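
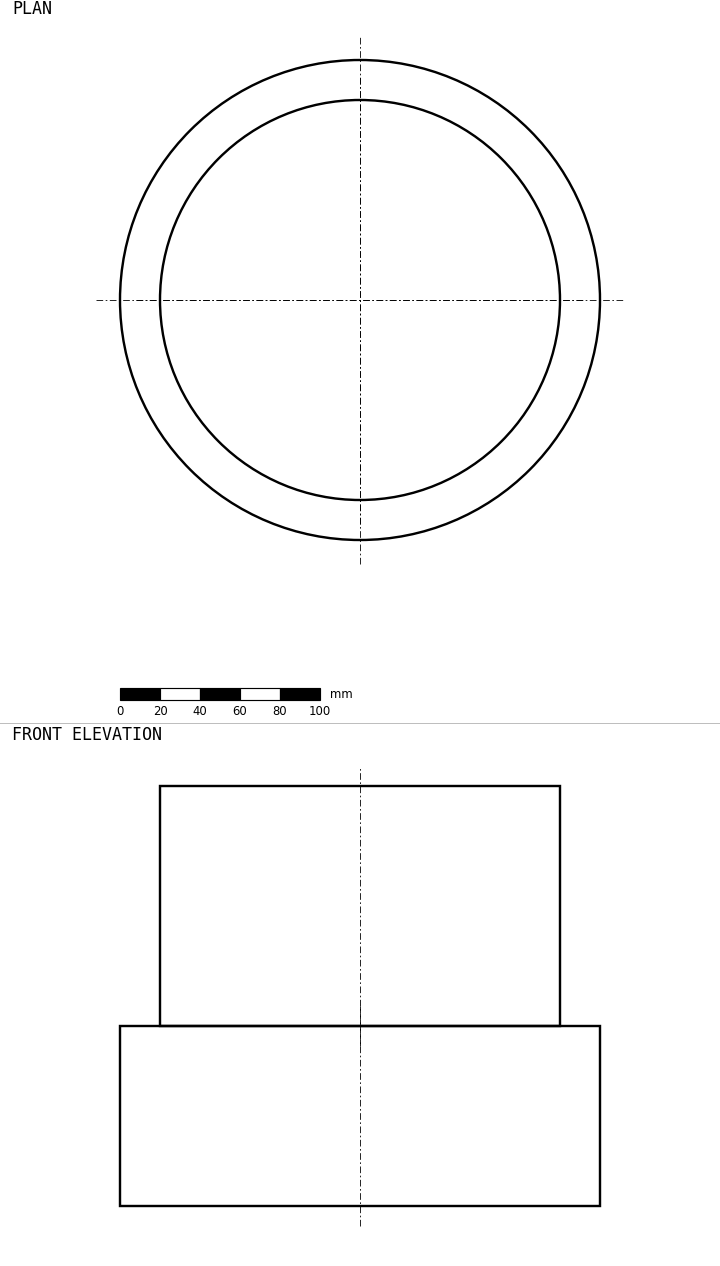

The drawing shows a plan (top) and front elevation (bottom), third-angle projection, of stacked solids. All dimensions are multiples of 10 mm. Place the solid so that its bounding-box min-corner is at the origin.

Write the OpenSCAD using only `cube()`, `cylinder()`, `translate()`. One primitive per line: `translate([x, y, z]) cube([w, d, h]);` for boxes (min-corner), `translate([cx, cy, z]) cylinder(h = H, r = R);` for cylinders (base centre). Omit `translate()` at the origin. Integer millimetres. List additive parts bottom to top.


translate([120, 120, 0]) cylinder(h = 90, r = 120);
translate([120, 120, 90]) cylinder(h = 120, r = 100);


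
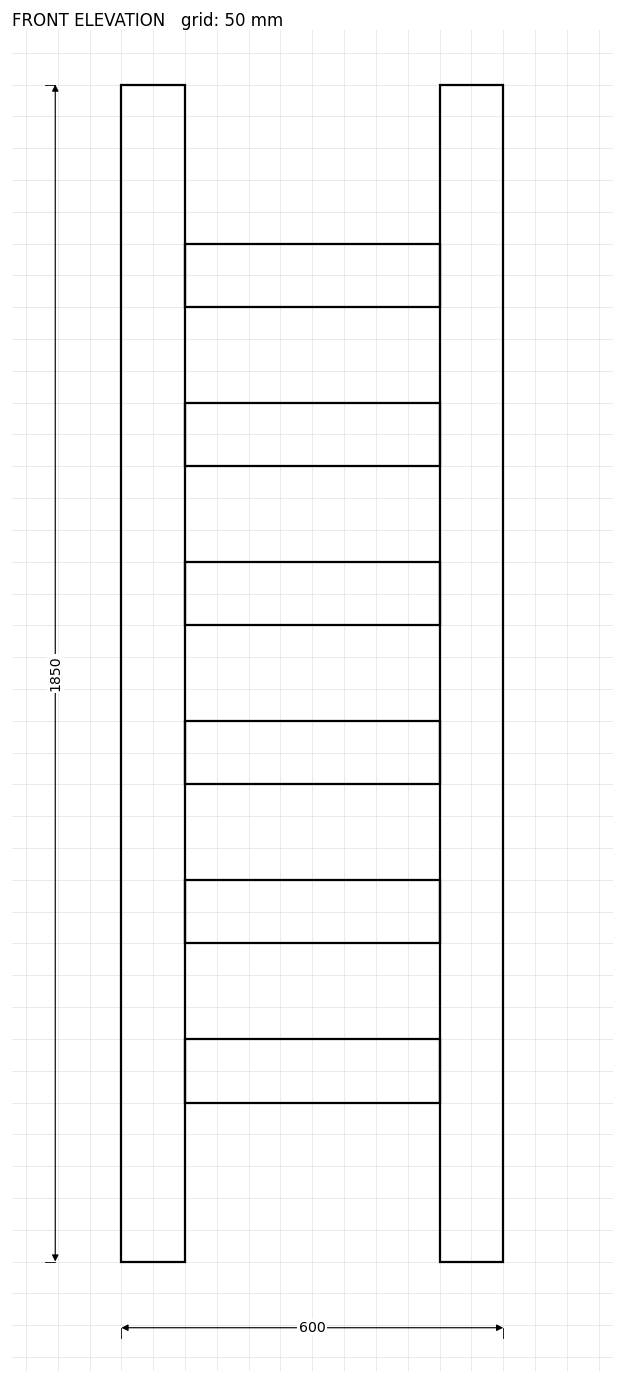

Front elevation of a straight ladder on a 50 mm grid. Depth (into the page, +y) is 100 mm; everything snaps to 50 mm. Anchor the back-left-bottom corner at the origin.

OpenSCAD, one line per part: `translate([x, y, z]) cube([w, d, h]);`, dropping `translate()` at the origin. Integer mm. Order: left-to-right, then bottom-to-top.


cube([100, 100, 1850]);
translate([100, 0, 250]) cube([400, 100, 100]);
translate([100, 0, 500]) cube([400, 100, 100]);
translate([100, 0, 750]) cube([400, 100, 100]);
translate([100, 0, 1000]) cube([400, 100, 100]);
translate([100, 0, 1250]) cube([400, 100, 100]);
translate([100, 0, 1500]) cube([400, 100, 100]);
translate([500, 0, 0]) cube([100, 100, 1850]);


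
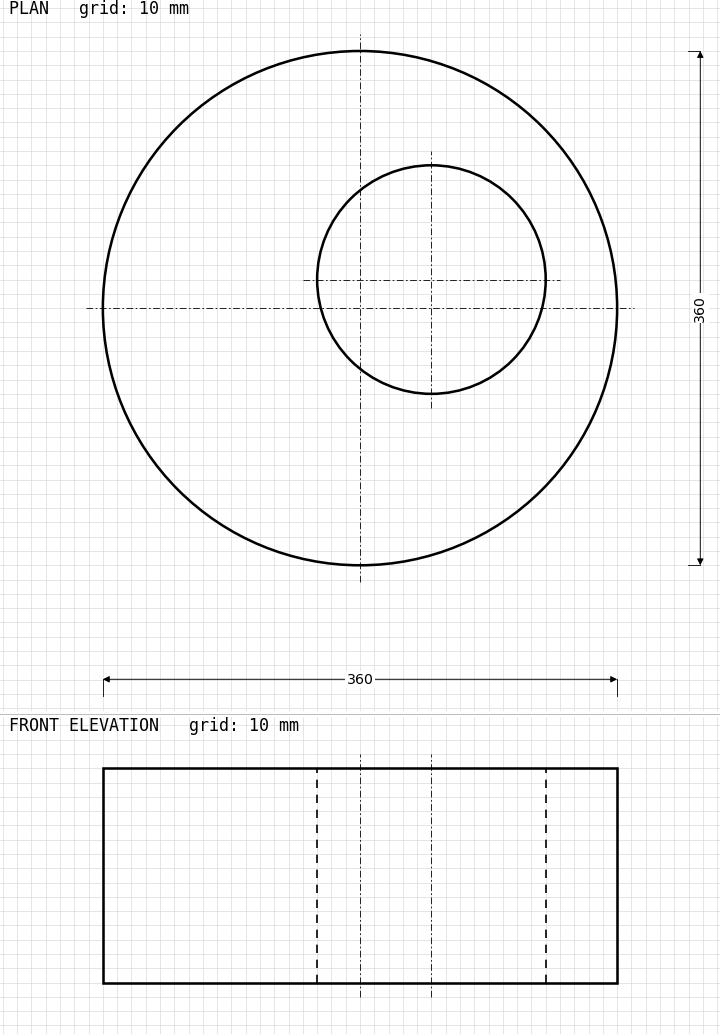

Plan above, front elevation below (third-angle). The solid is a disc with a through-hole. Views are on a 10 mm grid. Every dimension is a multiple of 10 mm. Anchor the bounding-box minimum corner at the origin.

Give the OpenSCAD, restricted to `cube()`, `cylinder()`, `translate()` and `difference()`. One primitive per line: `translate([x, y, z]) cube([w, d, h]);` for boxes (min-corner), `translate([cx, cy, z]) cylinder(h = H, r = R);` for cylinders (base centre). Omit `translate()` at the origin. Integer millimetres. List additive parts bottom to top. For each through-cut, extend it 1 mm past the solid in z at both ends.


difference() {
  translate([180, 180, 0]) cylinder(h = 150, r = 180);
  translate([230, 200, -1]) cylinder(h = 152, r = 80);
}


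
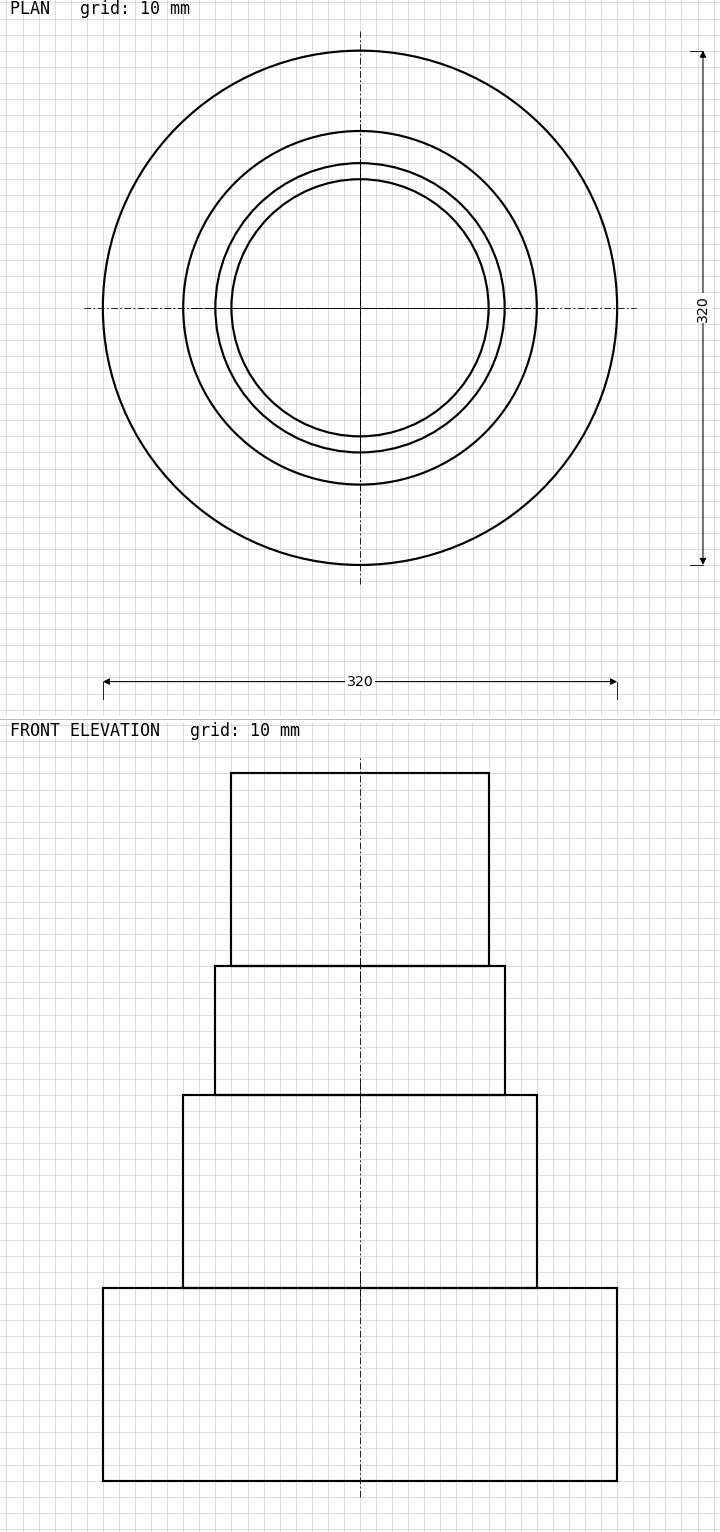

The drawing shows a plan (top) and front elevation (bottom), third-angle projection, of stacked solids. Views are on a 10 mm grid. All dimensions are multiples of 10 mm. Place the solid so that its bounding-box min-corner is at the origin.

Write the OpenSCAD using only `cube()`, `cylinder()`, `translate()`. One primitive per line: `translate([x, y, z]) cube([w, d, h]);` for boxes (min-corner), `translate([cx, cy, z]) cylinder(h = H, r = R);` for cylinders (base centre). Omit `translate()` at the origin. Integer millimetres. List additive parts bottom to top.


translate([160, 160, 0]) cylinder(h = 120, r = 160);
translate([160, 160, 120]) cylinder(h = 120, r = 110);
translate([160, 160, 240]) cylinder(h = 80, r = 90);
translate([160, 160, 320]) cylinder(h = 120, r = 80);


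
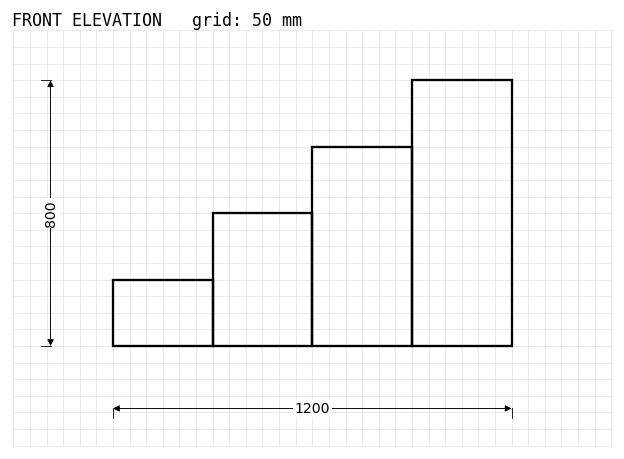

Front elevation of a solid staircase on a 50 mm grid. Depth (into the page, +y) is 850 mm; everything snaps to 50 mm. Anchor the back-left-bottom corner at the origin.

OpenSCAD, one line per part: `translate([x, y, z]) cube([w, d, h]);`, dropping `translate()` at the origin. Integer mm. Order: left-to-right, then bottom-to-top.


cube([300, 850, 200]);
translate([300, 0, 0]) cube([300, 850, 400]);
translate([600, 0, 0]) cube([300, 850, 600]);
translate([900, 0, 0]) cube([300, 850, 800]);


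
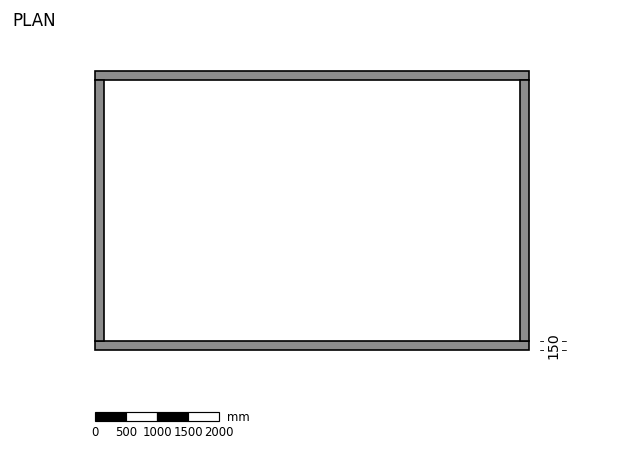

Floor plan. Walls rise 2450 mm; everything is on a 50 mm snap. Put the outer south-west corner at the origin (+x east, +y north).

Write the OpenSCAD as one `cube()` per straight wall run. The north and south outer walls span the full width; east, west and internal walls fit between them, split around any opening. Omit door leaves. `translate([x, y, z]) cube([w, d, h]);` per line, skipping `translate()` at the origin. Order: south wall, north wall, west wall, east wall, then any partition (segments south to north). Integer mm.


cube([7000, 150, 2450]);
translate([0, 4350, 0]) cube([7000, 150, 2450]);
translate([0, 150, 0]) cube([150, 4200, 2450]);
translate([6850, 150, 0]) cube([150, 4200, 2450]);


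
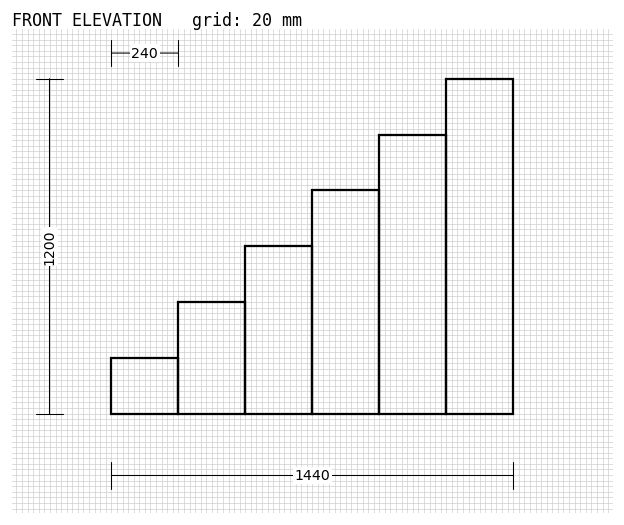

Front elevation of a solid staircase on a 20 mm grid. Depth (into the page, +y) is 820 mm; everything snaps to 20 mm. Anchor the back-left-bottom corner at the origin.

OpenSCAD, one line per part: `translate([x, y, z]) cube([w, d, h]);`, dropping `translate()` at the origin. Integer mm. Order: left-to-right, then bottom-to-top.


cube([240, 820, 200]);
translate([240, 0, 0]) cube([240, 820, 400]);
translate([480, 0, 0]) cube([240, 820, 600]);
translate([720, 0, 0]) cube([240, 820, 800]);
translate([960, 0, 0]) cube([240, 820, 1000]);
translate([1200, 0, 0]) cube([240, 820, 1200]);


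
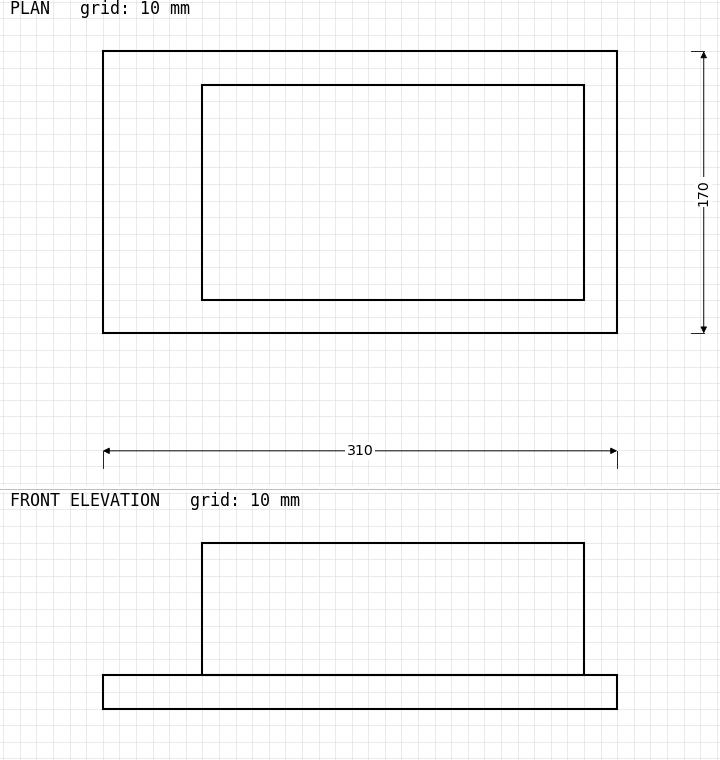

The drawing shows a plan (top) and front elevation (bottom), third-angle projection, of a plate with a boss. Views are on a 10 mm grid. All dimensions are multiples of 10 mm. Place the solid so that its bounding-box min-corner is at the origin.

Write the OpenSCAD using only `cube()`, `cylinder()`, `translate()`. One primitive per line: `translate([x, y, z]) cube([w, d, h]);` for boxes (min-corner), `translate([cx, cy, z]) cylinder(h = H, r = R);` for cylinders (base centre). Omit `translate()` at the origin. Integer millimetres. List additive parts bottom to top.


cube([310, 170, 20]);
translate([60, 20, 20]) cube([230, 130, 80]);


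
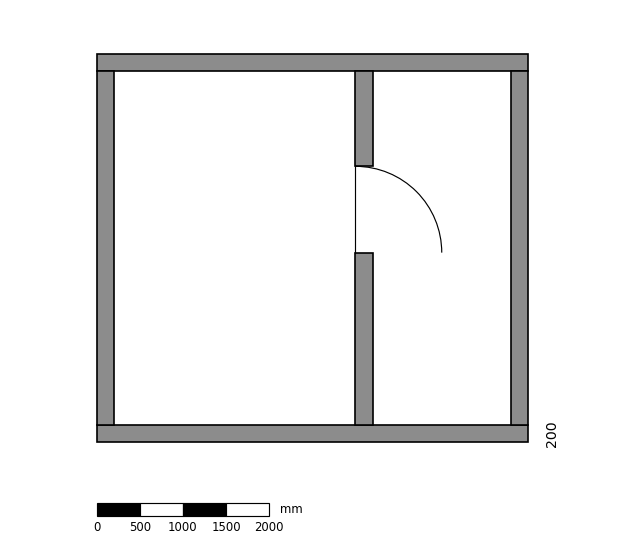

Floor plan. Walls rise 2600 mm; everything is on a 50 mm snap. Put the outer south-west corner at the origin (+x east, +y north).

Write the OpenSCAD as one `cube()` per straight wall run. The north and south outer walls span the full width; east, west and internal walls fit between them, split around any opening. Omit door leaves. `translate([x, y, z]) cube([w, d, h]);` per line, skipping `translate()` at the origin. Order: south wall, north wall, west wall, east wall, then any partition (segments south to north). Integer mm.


cube([5000, 200, 2600]);
translate([0, 4300, 0]) cube([5000, 200, 2600]);
translate([0, 200, 0]) cube([200, 4100, 2600]);
translate([4800, 200, 0]) cube([200, 4100, 2600]);
translate([3000, 200, 0]) cube([200, 2000, 2600]);
translate([3000, 3200, 0]) cube([200, 1100, 2600]);


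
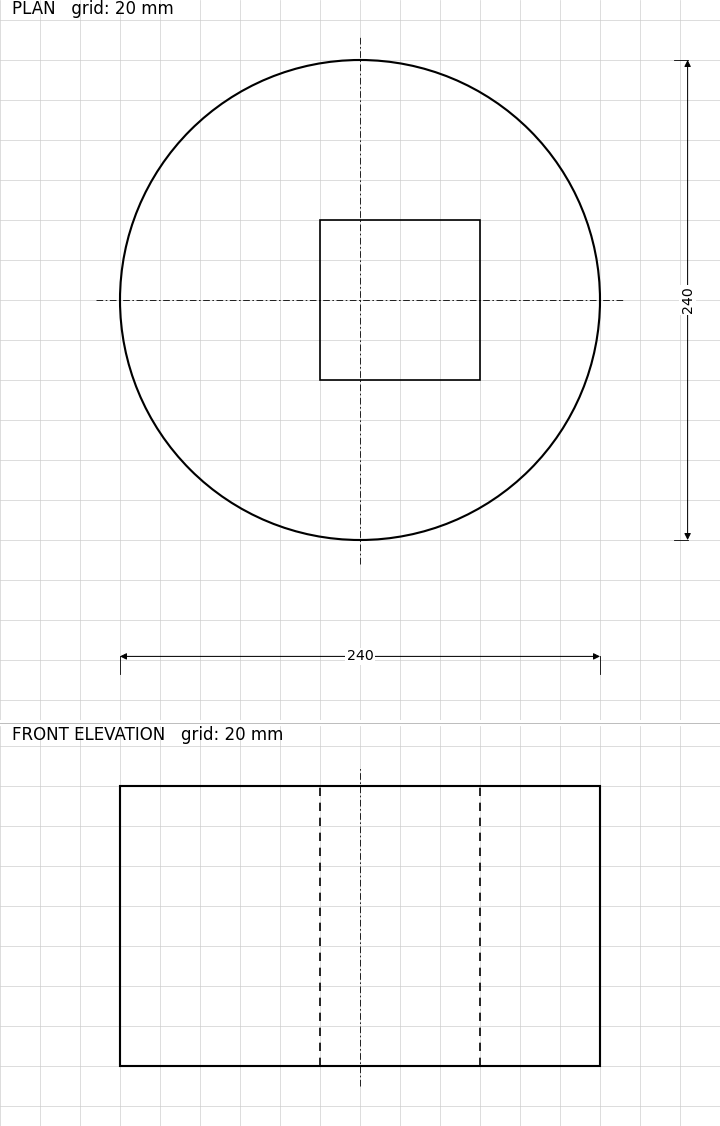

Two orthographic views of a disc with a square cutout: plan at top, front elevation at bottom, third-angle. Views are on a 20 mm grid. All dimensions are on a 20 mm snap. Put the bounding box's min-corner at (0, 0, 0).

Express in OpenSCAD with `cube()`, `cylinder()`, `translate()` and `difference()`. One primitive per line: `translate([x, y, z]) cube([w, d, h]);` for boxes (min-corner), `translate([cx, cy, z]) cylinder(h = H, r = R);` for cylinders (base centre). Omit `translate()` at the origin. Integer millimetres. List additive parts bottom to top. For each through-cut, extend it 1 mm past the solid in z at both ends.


difference() {
  translate([120, 120, 0]) cylinder(h = 140, r = 120);
  translate([100, 80, -1]) cube([80, 80, 142]);
}


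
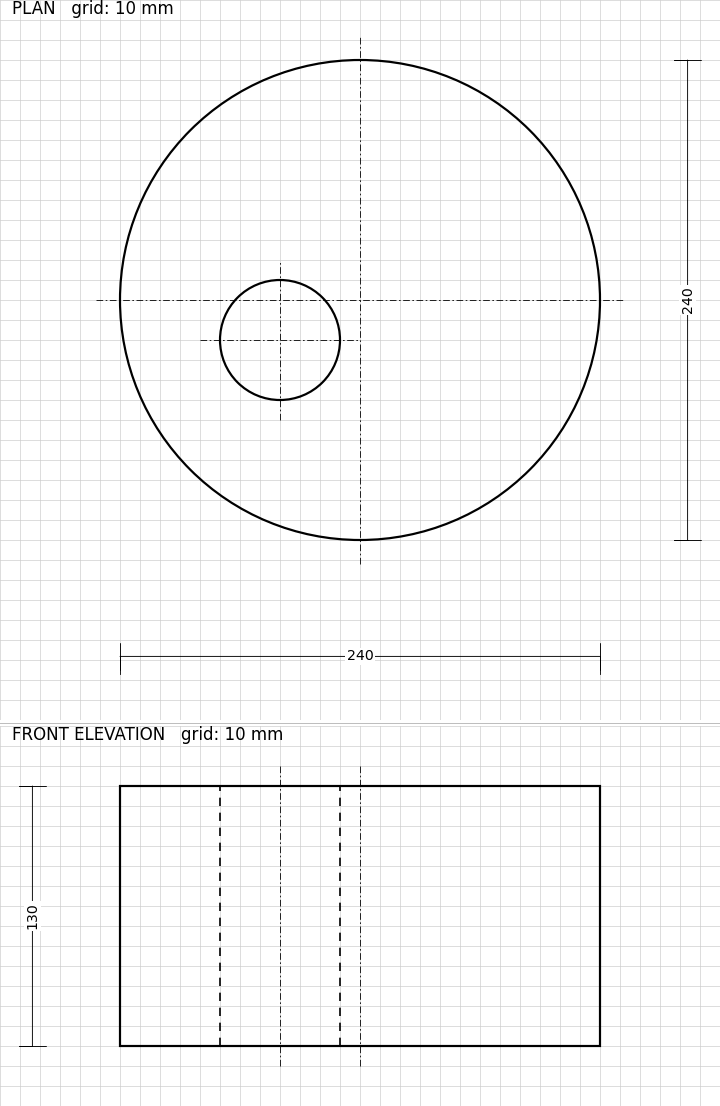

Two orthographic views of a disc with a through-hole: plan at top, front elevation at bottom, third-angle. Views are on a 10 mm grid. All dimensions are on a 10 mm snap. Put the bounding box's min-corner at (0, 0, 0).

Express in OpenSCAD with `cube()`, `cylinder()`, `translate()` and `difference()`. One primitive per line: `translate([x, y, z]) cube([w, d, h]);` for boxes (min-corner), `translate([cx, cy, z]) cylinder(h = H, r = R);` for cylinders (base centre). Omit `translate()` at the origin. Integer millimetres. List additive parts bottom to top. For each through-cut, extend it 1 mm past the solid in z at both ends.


difference() {
  translate([120, 120, 0]) cylinder(h = 130, r = 120);
  translate([80, 100, -1]) cylinder(h = 132, r = 30);
}


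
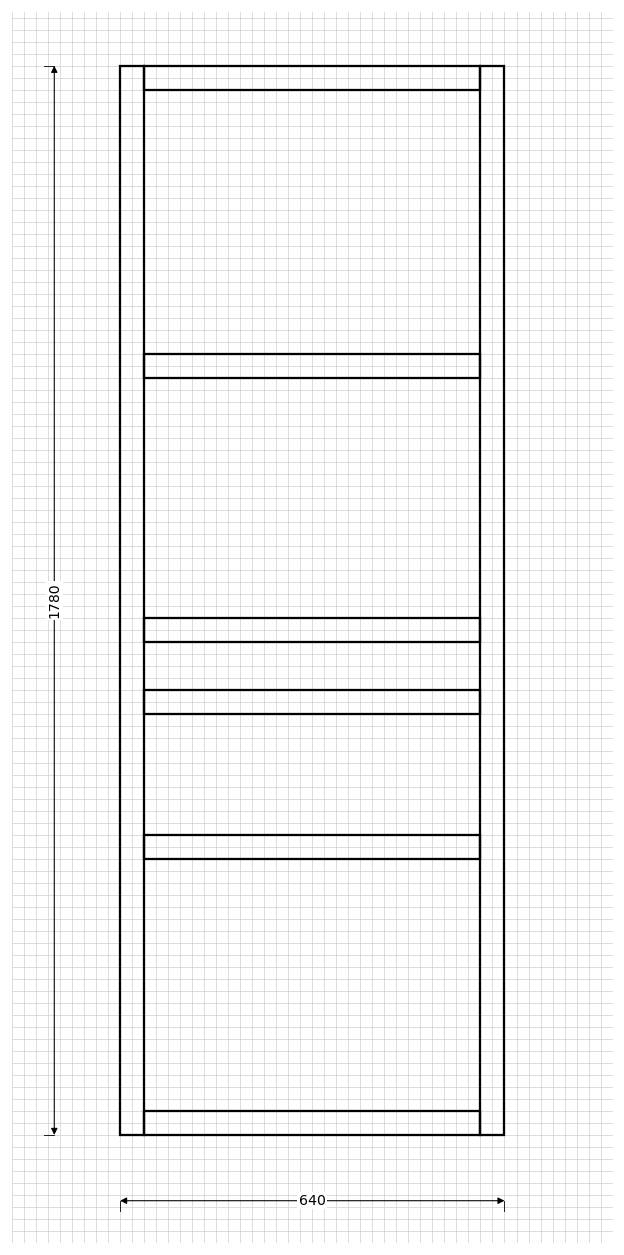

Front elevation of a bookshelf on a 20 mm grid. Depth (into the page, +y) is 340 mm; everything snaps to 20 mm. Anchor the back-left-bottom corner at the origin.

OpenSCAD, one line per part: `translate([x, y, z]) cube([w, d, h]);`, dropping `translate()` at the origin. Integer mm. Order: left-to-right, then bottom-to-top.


cube([40, 340, 1780]);
translate([40, 0, 0]) cube([560, 340, 40]);
translate([40, 0, 460]) cube([560, 340, 40]);
translate([40, 0, 700]) cube([560, 340, 40]);
translate([40, 0, 820]) cube([560, 340, 40]);
translate([40, 0, 1260]) cube([560, 340, 40]);
translate([40, 0, 1740]) cube([560, 340, 40]);
translate([600, 0, 0]) cube([40, 340, 1780]);


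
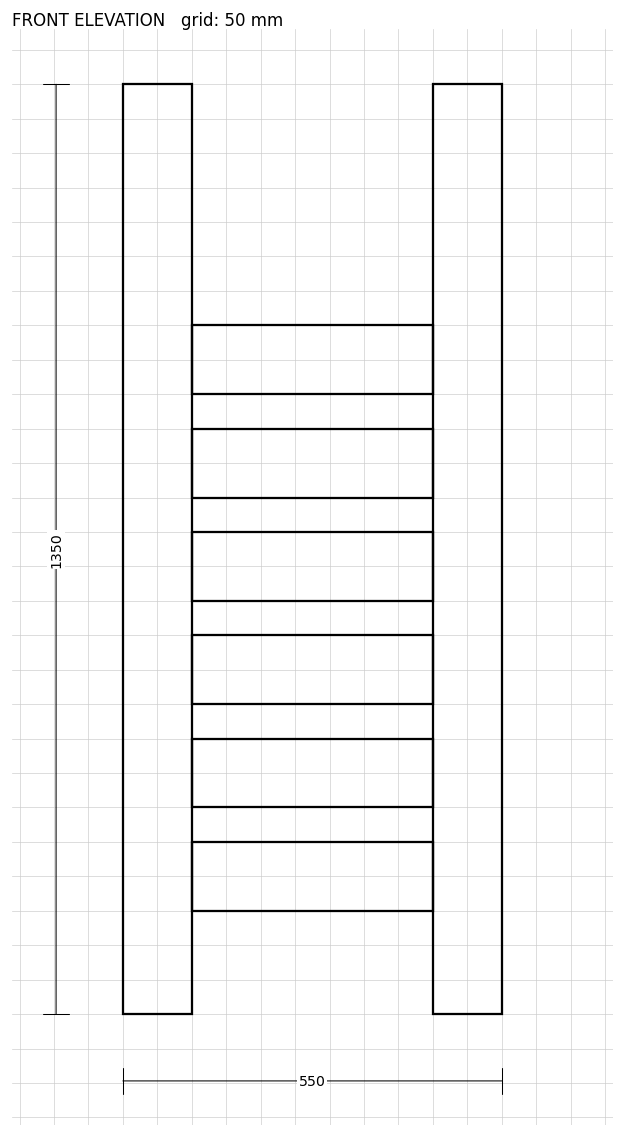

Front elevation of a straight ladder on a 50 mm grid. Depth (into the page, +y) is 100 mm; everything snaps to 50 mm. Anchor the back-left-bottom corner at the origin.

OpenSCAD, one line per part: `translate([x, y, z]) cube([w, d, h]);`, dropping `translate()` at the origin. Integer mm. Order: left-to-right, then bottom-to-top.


cube([100, 100, 1350]);
translate([100, 0, 150]) cube([350, 100, 100]);
translate([100, 0, 300]) cube([350, 100, 100]);
translate([100, 0, 450]) cube([350, 100, 100]);
translate([100, 0, 600]) cube([350, 100, 100]);
translate([100, 0, 750]) cube([350, 100, 100]);
translate([100, 0, 900]) cube([350, 100, 100]);
translate([450, 0, 0]) cube([100, 100, 1350]);


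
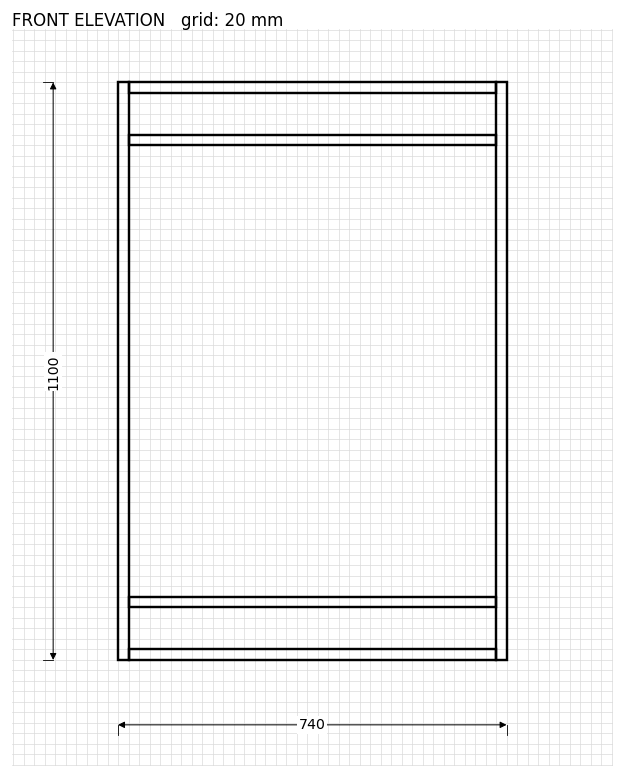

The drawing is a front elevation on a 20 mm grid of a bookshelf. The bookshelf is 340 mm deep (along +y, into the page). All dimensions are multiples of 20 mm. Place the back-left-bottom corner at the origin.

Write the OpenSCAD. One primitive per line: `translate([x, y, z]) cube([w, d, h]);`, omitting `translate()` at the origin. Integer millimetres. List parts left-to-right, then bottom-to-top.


cube([20, 340, 1100]);
translate([20, 0, 0]) cube([700, 340, 20]);
translate([20, 0, 100]) cube([700, 340, 20]);
translate([20, 0, 980]) cube([700, 340, 20]);
translate([20, 0, 1080]) cube([700, 340, 20]);
translate([720, 0, 0]) cube([20, 340, 1100]);


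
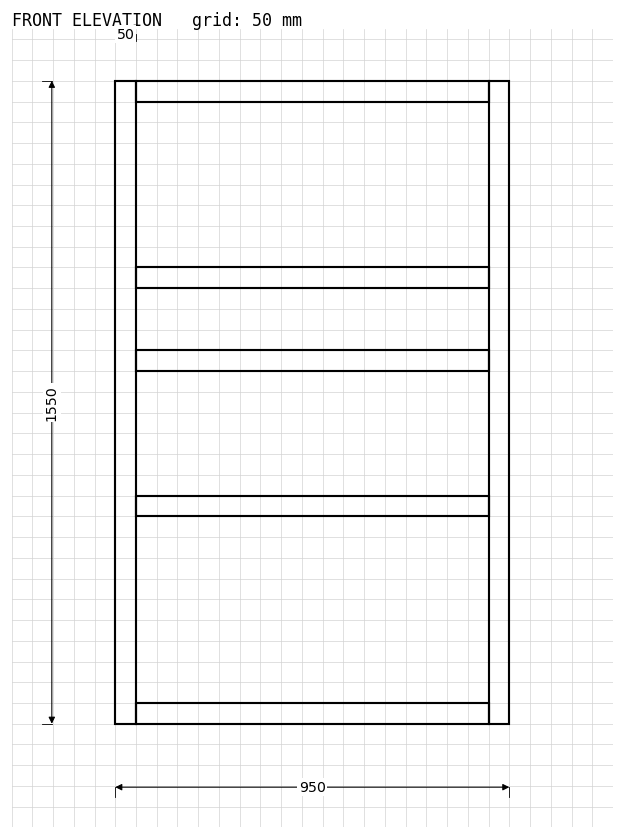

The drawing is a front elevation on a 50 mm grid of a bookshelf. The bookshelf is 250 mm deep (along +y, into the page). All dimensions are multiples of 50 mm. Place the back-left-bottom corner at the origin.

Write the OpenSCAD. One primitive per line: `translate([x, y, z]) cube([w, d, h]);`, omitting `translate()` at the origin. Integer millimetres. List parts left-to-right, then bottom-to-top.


cube([50, 250, 1550]);
translate([50, 0, 0]) cube([850, 250, 50]);
translate([50, 0, 500]) cube([850, 250, 50]);
translate([50, 0, 850]) cube([850, 250, 50]);
translate([50, 0, 1050]) cube([850, 250, 50]);
translate([50, 0, 1500]) cube([850, 250, 50]);
translate([900, 0, 0]) cube([50, 250, 1550]);


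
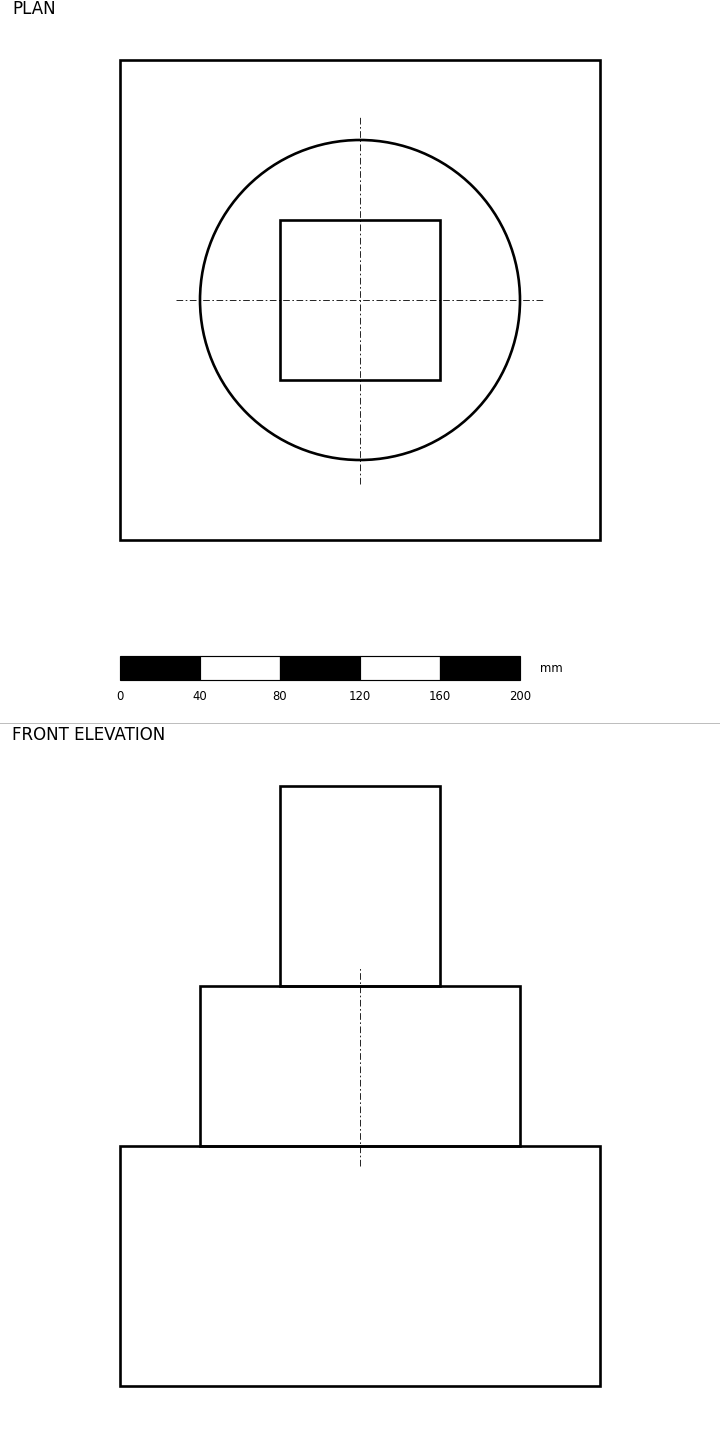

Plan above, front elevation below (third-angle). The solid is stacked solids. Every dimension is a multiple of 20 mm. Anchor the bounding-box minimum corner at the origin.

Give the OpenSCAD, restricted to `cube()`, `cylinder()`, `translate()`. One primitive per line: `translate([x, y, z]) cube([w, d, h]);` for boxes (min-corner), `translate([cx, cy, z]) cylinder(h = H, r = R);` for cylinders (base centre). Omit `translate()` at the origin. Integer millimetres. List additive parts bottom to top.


cube([240, 240, 120]);
translate([120, 120, 120]) cylinder(h = 80, r = 80);
translate([80, 80, 200]) cube([80, 80, 100]);


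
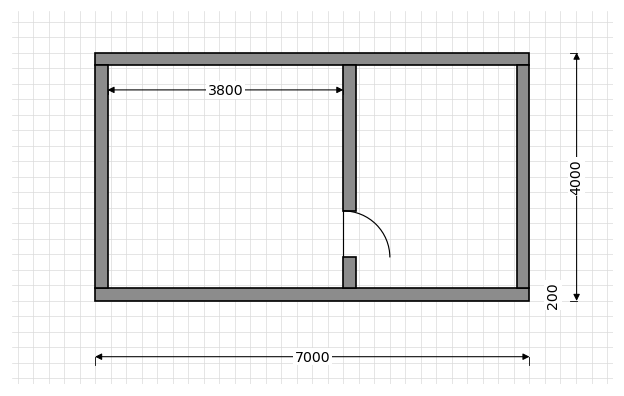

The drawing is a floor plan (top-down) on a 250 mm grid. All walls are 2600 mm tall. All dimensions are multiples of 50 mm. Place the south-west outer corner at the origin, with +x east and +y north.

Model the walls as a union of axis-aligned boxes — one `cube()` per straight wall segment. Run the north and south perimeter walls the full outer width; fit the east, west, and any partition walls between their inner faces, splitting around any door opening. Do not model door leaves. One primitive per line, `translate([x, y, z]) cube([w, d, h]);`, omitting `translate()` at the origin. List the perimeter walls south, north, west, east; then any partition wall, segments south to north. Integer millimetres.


cube([7000, 200, 2600]);
translate([0, 3800, 0]) cube([7000, 200, 2600]);
translate([0, 200, 0]) cube([200, 3600, 2600]);
translate([6800, 200, 0]) cube([200, 3600, 2600]);
translate([4000, 200, 0]) cube([200, 500, 2600]);
translate([4000, 1450, 0]) cube([200, 2350, 2600]);


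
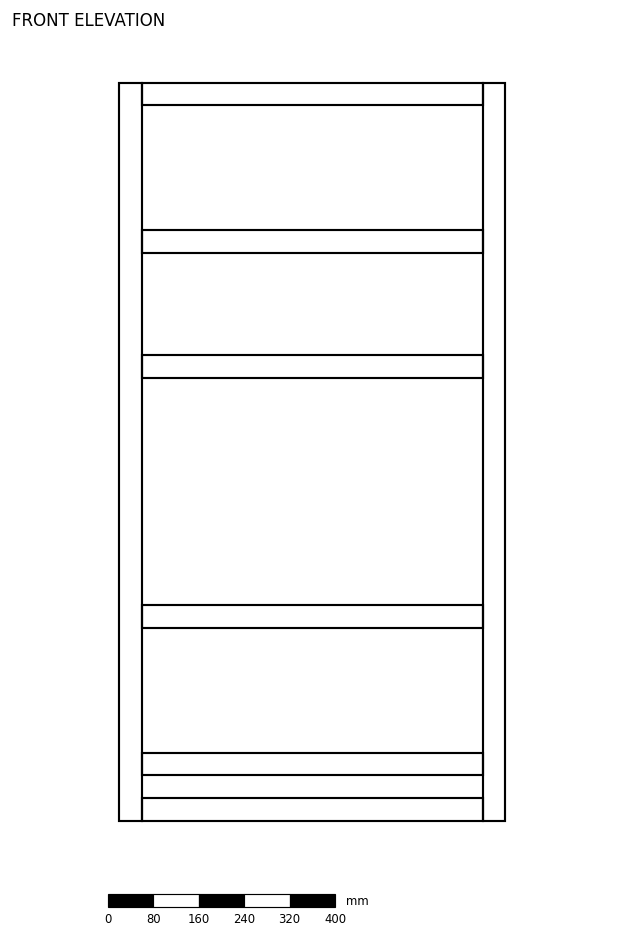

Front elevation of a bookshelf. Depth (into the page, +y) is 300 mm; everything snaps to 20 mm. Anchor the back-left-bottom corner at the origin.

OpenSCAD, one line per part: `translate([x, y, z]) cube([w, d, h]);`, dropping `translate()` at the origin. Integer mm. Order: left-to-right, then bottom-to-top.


cube([40, 300, 1300]);
translate([40, 0, 0]) cube([600, 300, 40]);
translate([40, 0, 80]) cube([600, 300, 40]);
translate([40, 0, 340]) cube([600, 300, 40]);
translate([40, 0, 780]) cube([600, 300, 40]);
translate([40, 0, 1000]) cube([600, 300, 40]);
translate([40, 0, 1260]) cube([600, 300, 40]);
translate([640, 0, 0]) cube([40, 300, 1300]);


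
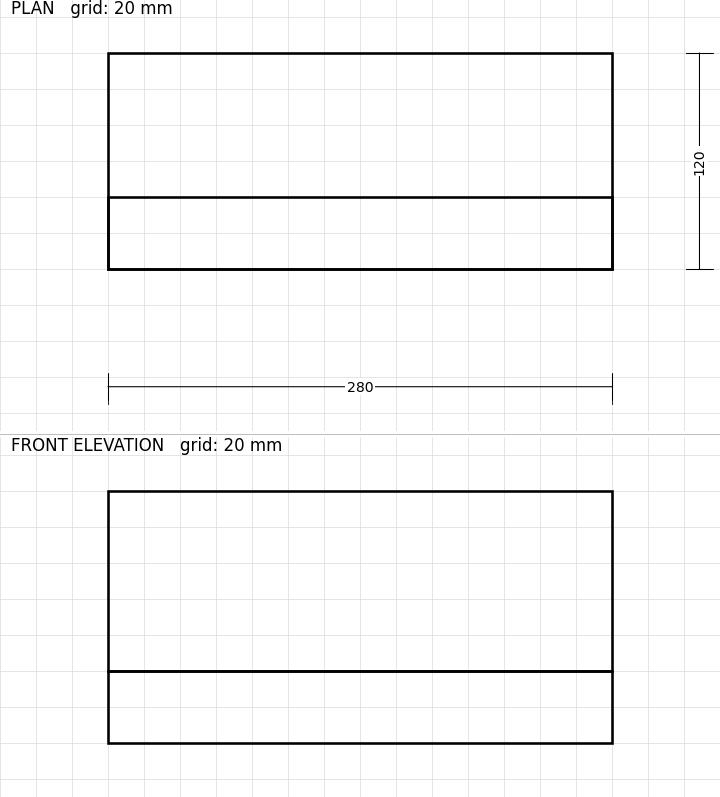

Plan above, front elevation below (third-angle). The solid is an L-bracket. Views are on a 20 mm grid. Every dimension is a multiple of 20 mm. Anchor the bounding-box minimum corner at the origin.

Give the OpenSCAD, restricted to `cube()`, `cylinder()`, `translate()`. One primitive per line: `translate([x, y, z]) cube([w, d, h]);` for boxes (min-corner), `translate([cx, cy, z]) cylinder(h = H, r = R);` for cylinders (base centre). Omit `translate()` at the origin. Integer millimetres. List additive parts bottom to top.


cube([280, 120, 40]);
translate([0, 0, 40]) cube([280, 40, 100]);


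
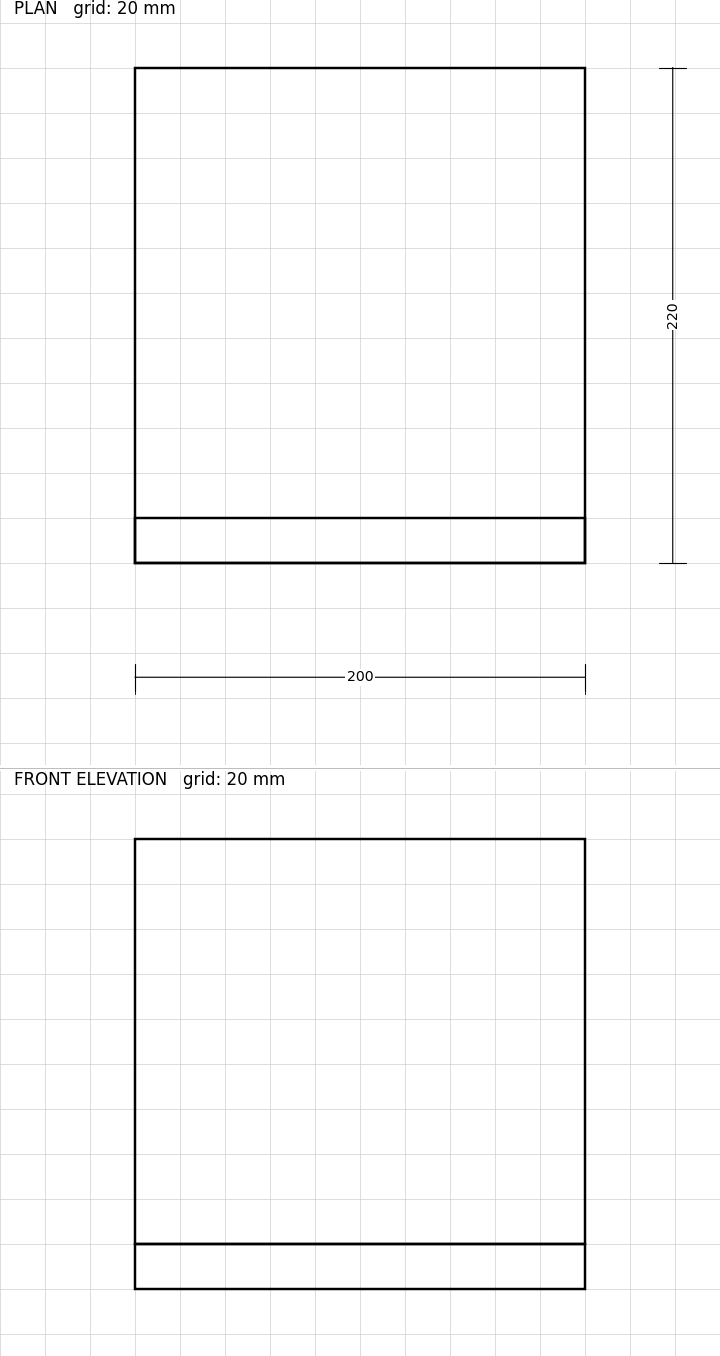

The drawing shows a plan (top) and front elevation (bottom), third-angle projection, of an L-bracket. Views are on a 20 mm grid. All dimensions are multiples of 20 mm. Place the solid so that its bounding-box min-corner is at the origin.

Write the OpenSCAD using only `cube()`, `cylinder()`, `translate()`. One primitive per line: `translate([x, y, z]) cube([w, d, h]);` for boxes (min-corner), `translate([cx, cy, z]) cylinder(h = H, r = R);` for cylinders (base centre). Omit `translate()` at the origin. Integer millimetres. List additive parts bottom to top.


cube([200, 220, 20]);
translate([0, 0, 20]) cube([200, 20, 180]);


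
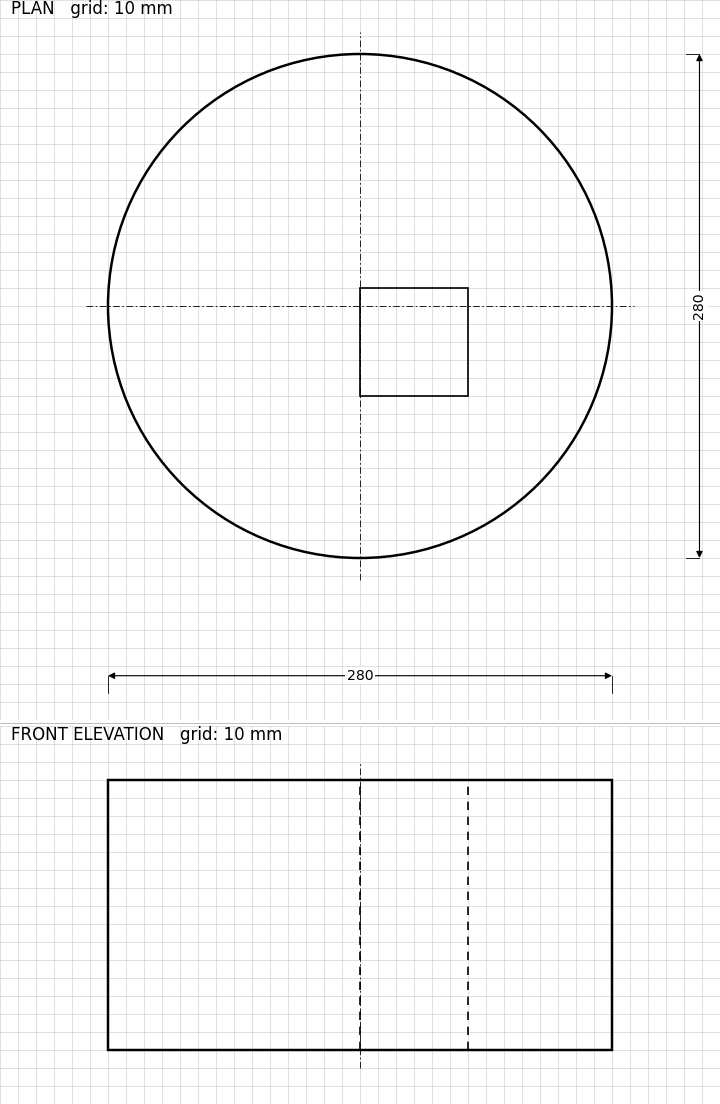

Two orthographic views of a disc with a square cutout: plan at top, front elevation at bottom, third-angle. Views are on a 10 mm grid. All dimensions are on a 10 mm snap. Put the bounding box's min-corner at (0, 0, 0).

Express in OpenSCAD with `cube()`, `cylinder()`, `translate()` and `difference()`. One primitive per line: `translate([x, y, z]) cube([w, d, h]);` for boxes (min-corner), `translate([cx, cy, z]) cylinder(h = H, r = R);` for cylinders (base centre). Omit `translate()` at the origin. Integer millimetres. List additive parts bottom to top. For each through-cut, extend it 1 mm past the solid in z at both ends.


difference() {
  translate([140, 140, 0]) cylinder(h = 150, r = 140);
  translate([140, 90, -1]) cube([60, 60, 152]);
}


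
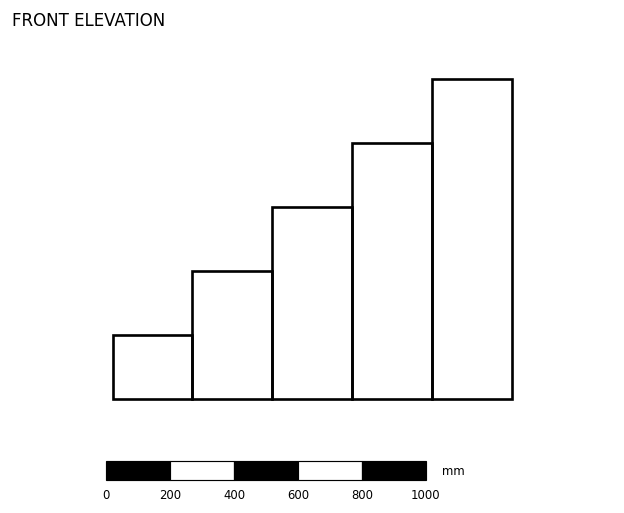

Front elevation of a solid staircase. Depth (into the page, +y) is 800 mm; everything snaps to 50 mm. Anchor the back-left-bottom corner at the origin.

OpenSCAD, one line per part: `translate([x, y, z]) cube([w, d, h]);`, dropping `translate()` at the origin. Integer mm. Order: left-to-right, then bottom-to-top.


cube([250, 800, 200]);
translate([250, 0, 0]) cube([250, 800, 400]);
translate([500, 0, 0]) cube([250, 800, 600]);
translate([750, 0, 0]) cube([250, 800, 800]);
translate([1000, 0, 0]) cube([250, 800, 1000]);


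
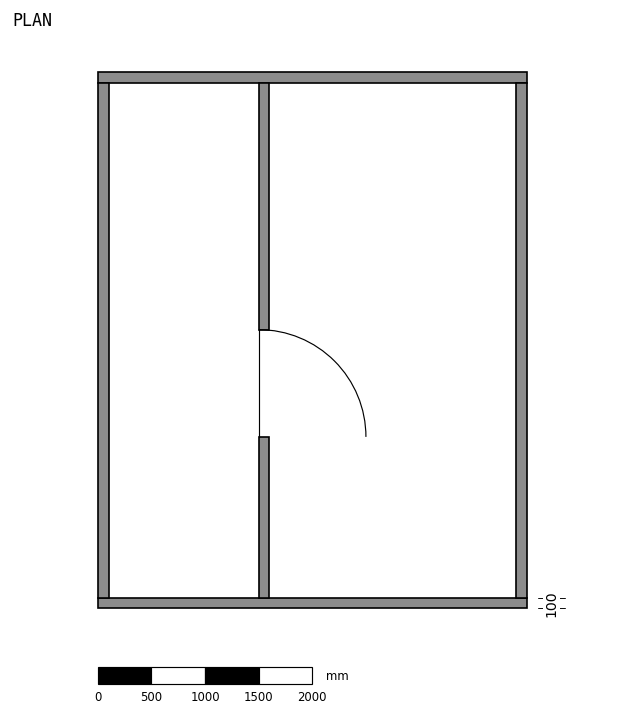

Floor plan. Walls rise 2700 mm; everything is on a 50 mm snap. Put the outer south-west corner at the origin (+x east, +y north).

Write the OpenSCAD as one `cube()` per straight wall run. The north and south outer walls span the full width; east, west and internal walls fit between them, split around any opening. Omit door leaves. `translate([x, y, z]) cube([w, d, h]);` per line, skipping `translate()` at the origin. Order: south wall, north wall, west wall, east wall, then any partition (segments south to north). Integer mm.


cube([4000, 100, 2700]);
translate([0, 4900, 0]) cube([4000, 100, 2700]);
translate([0, 100, 0]) cube([100, 4800, 2700]);
translate([3900, 100, 0]) cube([100, 4800, 2700]);
translate([1500, 100, 0]) cube([100, 1500, 2700]);
translate([1500, 2600, 0]) cube([100, 2300, 2700]);


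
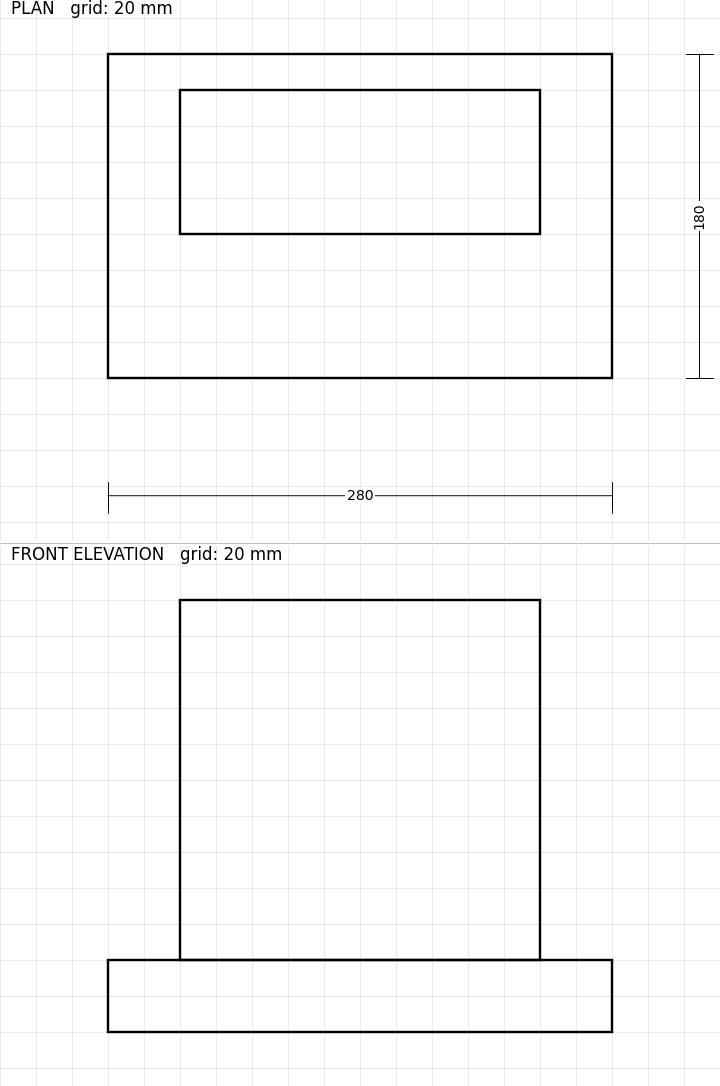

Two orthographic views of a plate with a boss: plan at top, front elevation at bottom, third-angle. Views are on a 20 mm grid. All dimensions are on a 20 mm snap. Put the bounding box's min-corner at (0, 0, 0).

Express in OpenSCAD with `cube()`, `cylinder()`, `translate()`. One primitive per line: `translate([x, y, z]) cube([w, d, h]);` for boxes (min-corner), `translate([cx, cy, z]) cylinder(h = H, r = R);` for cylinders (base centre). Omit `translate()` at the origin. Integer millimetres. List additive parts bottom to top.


cube([280, 180, 40]);
translate([40, 80, 40]) cube([200, 80, 200]);


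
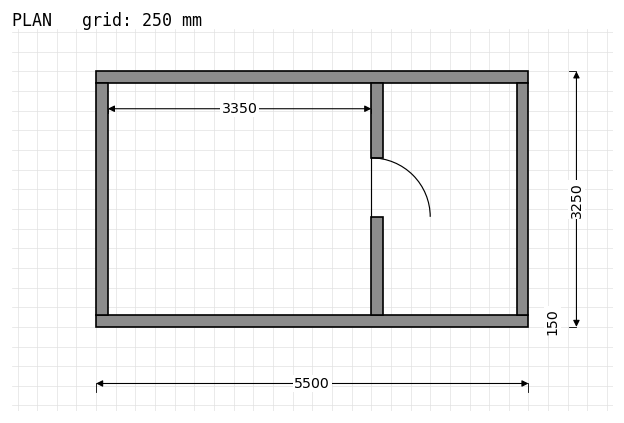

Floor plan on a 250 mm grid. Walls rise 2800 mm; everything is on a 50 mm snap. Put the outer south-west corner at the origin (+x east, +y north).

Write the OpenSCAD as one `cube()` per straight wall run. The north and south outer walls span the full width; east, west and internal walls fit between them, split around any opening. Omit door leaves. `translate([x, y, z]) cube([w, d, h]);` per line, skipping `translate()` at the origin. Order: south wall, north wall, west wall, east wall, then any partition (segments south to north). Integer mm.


cube([5500, 150, 2800]);
translate([0, 3100, 0]) cube([5500, 150, 2800]);
translate([0, 150, 0]) cube([150, 2950, 2800]);
translate([5350, 150, 0]) cube([150, 2950, 2800]);
translate([3500, 150, 0]) cube([150, 1250, 2800]);
translate([3500, 2150, 0]) cube([150, 950, 2800]);


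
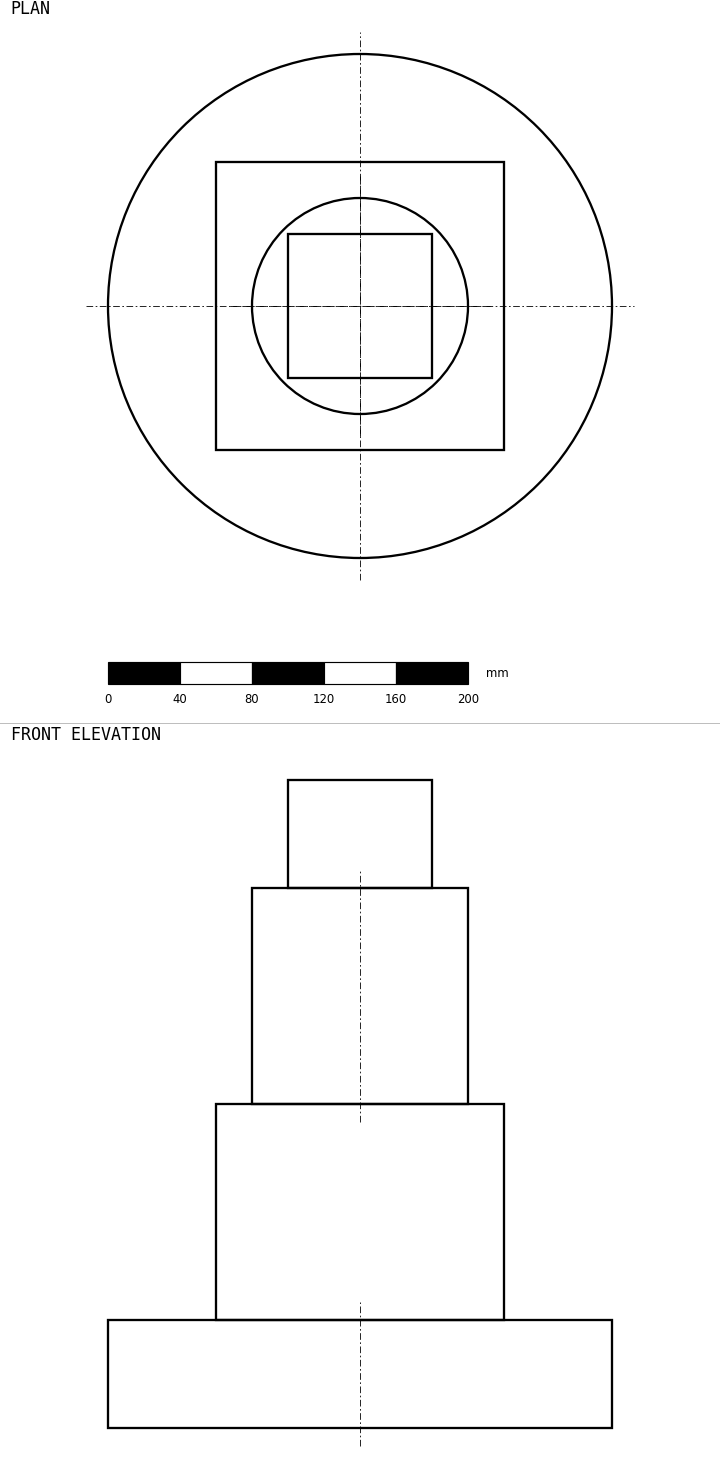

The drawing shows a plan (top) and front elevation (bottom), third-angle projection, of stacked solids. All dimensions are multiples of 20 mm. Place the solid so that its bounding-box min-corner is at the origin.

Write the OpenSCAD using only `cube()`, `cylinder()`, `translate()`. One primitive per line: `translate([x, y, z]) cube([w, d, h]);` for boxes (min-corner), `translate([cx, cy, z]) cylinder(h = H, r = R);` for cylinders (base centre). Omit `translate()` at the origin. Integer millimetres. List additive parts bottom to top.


translate([140, 140, 0]) cylinder(h = 60, r = 140);
translate([60, 60, 60]) cube([160, 160, 120]);
translate([140, 140, 180]) cylinder(h = 120, r = 60);
translate([100, 100, 300]) cube([80, 80, 60]);


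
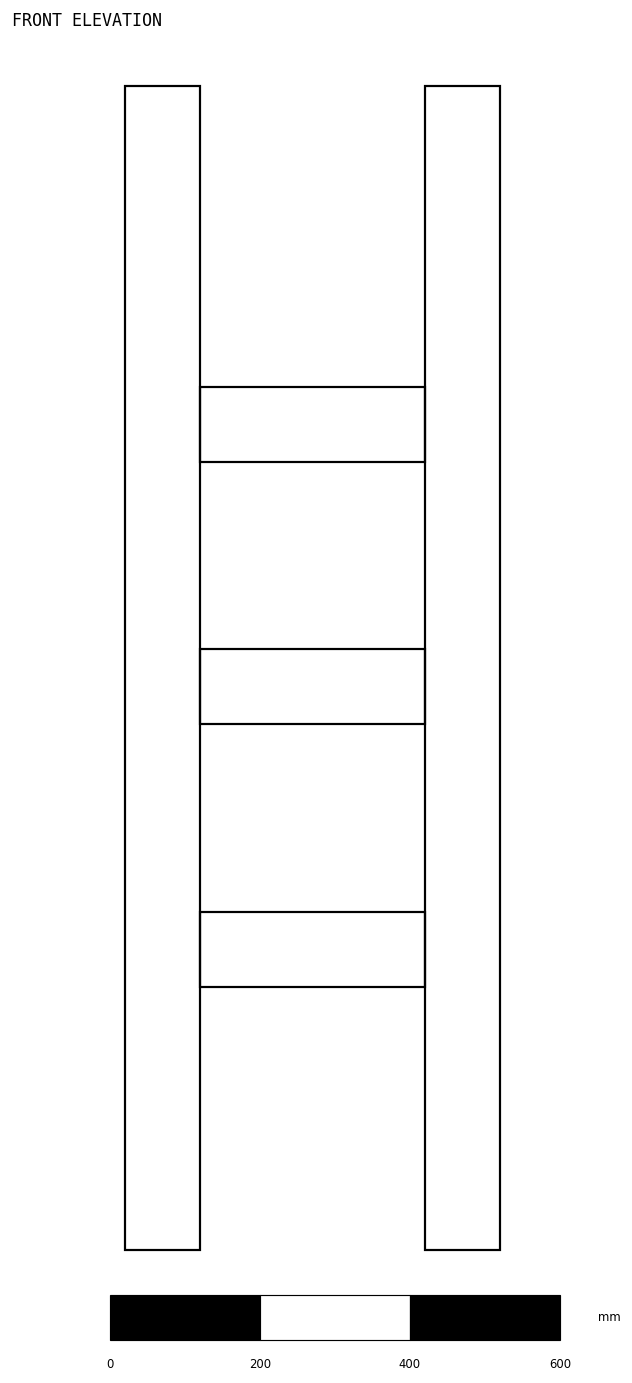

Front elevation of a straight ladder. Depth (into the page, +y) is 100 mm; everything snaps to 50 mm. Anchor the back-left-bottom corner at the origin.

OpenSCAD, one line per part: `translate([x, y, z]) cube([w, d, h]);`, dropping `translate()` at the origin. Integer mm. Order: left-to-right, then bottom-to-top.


cube([100, 100, 1550]);
translate([100, 0, 350]) cube([300, 100, 100]);
translate([100, 0, 700]) cube([300, 100, 100]);
translate([100, 0, 1050]) cube([300, 100, 100]);
translate([400, 0, 0]) cube([100, 100, 1550]);


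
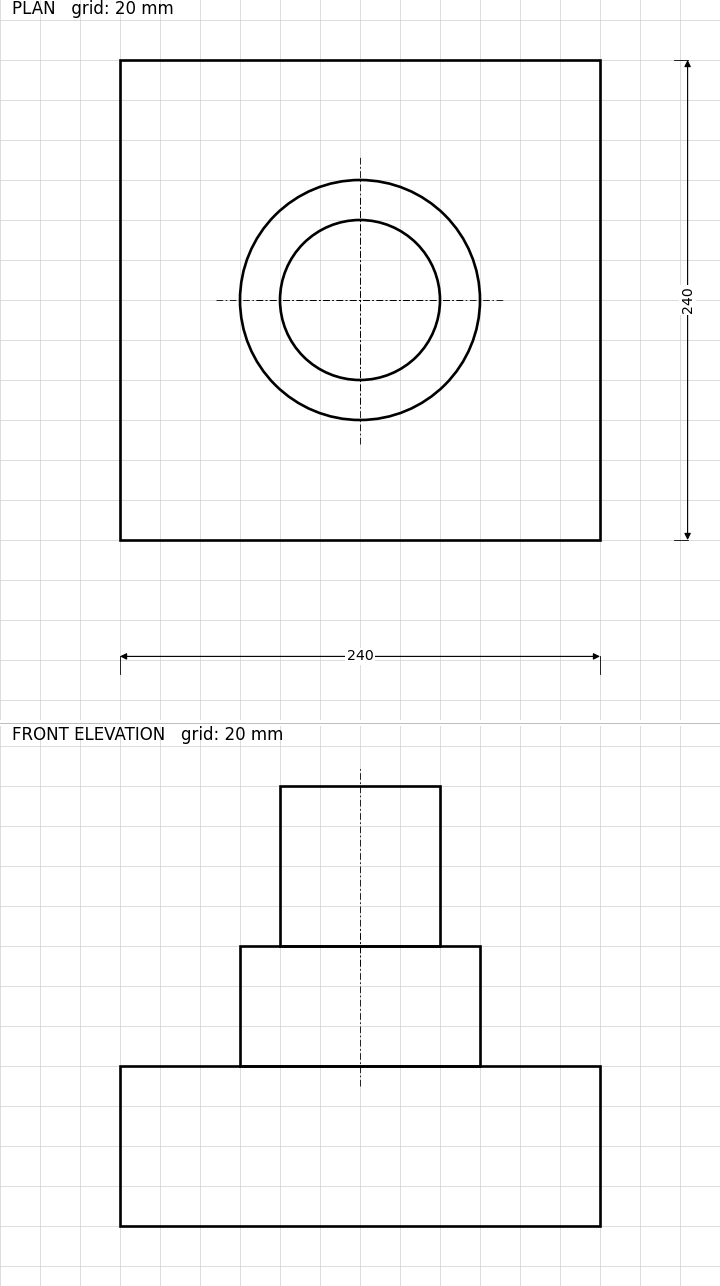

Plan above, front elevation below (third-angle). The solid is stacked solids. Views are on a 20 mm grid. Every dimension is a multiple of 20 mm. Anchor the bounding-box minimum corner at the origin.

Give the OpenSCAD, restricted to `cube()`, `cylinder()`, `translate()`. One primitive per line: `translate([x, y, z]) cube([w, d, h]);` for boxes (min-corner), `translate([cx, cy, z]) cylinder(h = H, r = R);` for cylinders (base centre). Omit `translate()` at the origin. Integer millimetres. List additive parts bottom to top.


cube([240, 240, 80]);
translate([120, 120, 80]) cylinder(h = 60, r = 60);
translate([120, 120, 140]) cylinder(h = 80, r = 40);


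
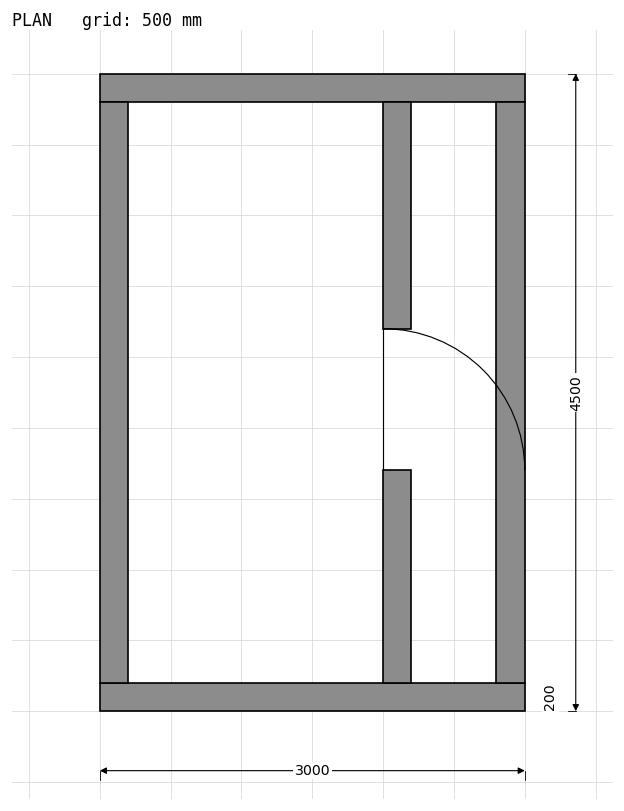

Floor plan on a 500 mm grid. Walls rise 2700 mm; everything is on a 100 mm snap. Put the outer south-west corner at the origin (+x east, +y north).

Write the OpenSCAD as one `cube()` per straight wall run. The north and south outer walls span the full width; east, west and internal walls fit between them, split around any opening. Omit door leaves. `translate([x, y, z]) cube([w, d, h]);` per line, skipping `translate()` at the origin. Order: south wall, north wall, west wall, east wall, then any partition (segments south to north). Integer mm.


cube([3000, 200, 2700]);
translate([0, 4300, 0]) cube([3000, 200, 2700]);
translate([0, 200, 0]) cube([200, 4100, 2700]);
translate([2800, 200, 0]) cube([200, 4100, 2700]);
translate([2000, 200, 0]) cube([200, 1500, 2700]);
translate([2000, 2700, 0]) cube([200, 1600, 2700]);


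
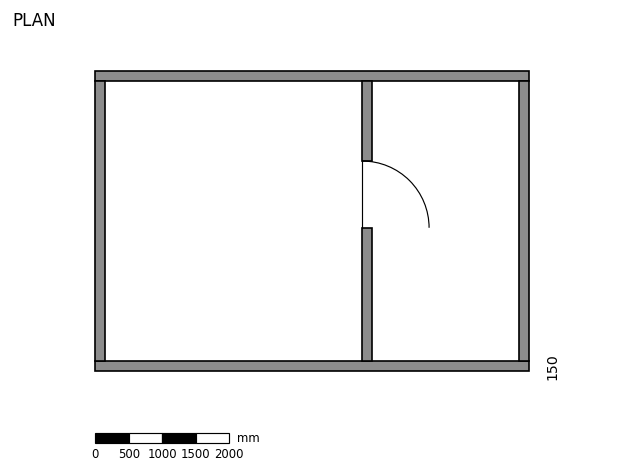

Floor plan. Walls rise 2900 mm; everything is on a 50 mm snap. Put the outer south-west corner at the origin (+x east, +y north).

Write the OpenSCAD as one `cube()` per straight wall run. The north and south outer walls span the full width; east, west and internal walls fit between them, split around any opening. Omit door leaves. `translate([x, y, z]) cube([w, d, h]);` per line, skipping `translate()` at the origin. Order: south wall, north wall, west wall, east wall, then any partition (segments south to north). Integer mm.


cube([6500, 150, 2900]);
translate([0, 4350, 0]) cube([6500, 150, 2900]);
translate([0, 150, 0]) cube([150, 4200, 2900]);
translate([6350, 150, 0]) cube([150, 4200, 2900]);
translate([4000, 150, 0]) cube([150, 2000, 2900]);
translate([4000, 3150, 0]) cube([150, 1200, 2900]);


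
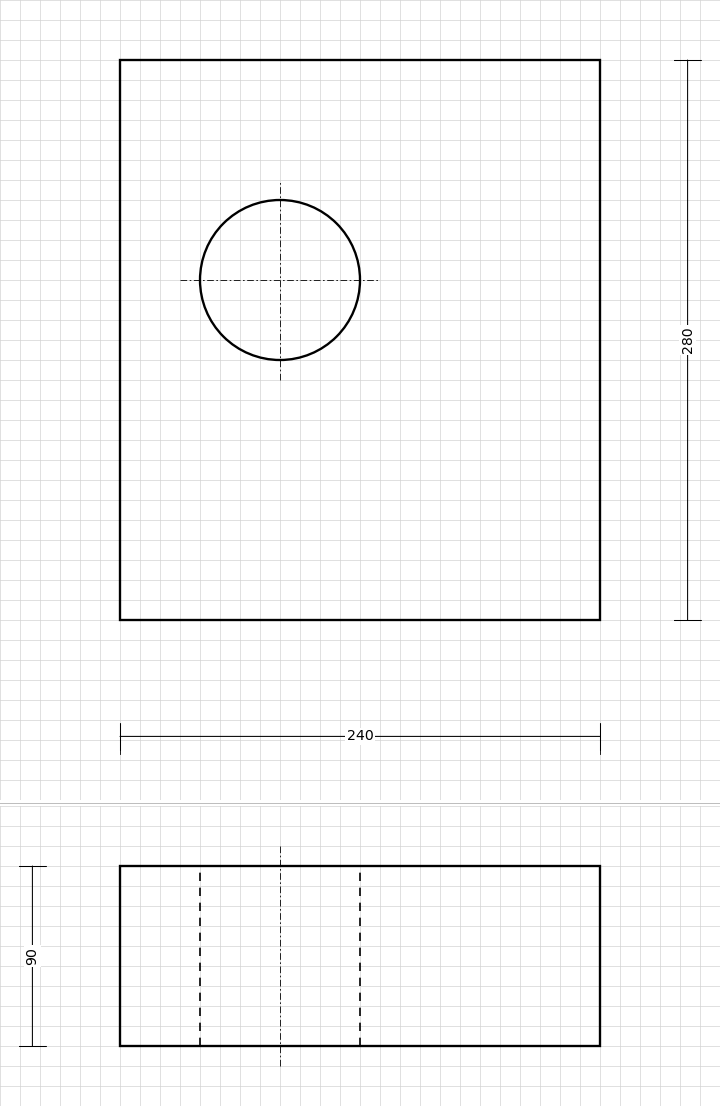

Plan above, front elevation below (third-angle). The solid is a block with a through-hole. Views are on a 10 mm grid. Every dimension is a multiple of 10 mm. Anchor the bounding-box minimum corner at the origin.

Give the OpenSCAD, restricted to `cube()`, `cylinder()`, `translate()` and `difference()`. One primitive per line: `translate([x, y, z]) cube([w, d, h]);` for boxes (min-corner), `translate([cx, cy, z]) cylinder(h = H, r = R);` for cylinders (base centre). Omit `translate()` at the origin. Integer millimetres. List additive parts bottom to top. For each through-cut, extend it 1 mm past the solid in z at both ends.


difference() {
  cube([240, 280, 90]);
  translate([80, 170, -1]) cylinder(h = 92, r = 40);
}


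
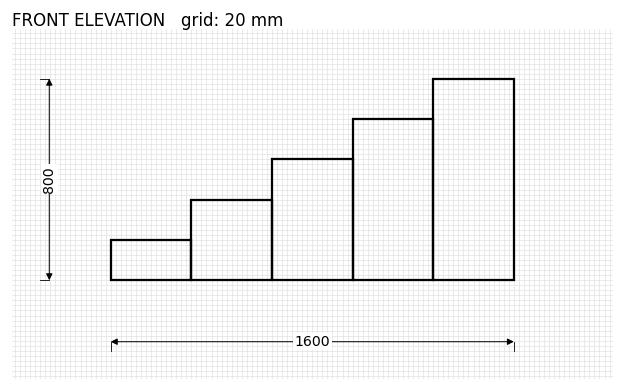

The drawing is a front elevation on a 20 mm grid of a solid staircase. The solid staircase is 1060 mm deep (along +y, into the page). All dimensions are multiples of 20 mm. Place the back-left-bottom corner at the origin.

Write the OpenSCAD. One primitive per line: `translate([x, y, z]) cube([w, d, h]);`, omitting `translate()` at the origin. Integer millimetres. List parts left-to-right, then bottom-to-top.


cube([320, 1060, 160]);
translate([320, 0, 0]) cube([320, 1060, 320]);
translate([640, 0, 0]) cube([320, 1060, 480]);
translate([960, 0, 0]) cube([320, 1060, 640]);
translate([1280, 0, 0]) cube([320, 1060, 800]);


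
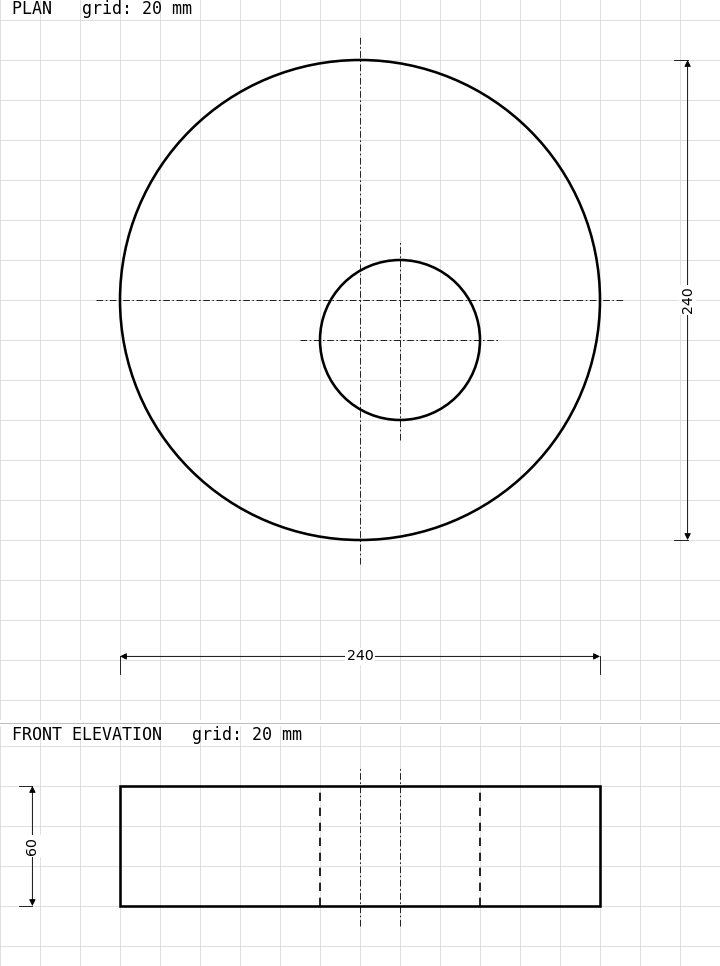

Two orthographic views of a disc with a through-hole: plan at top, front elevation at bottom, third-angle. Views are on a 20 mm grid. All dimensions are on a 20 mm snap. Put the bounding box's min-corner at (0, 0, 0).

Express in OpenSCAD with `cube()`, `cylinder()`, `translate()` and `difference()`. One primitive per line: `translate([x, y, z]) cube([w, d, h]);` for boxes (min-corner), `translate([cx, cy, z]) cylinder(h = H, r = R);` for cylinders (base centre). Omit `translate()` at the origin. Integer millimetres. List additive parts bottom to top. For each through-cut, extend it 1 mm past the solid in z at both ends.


difference() {
  translate([120, 120, 0]) cylinder(h = 60, r = 120);
  translate([140, 100, -1]) cylinder(h = 62, r = 40);
}


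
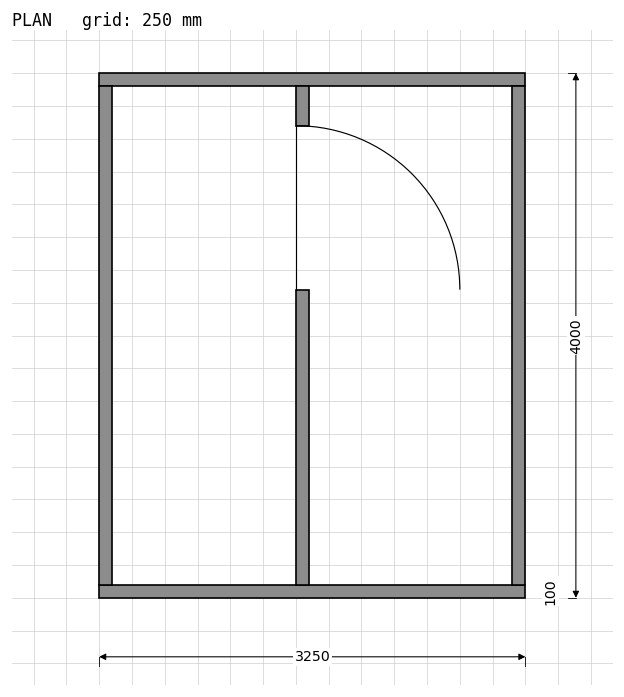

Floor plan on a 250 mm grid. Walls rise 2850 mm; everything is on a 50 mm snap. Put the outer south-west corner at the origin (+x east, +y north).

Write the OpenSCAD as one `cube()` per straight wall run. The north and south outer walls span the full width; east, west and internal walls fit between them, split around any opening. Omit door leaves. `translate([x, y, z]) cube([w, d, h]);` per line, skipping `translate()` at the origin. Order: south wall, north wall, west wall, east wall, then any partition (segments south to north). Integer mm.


cube([3250, 100, 2850]);
translate([0, 3900, 0]) cube([3250, 100, 2850]);
translate([0, 100, 0]) cube([100, 3800, 2850]);
translate([3150, 100, 0]) cube([100, 3800, 2850]);
translate([1500, 100, 0]) cube([100, 2250, 2850]);
translate([1500, 3600, 0]) cube([100, 300, 2850]);


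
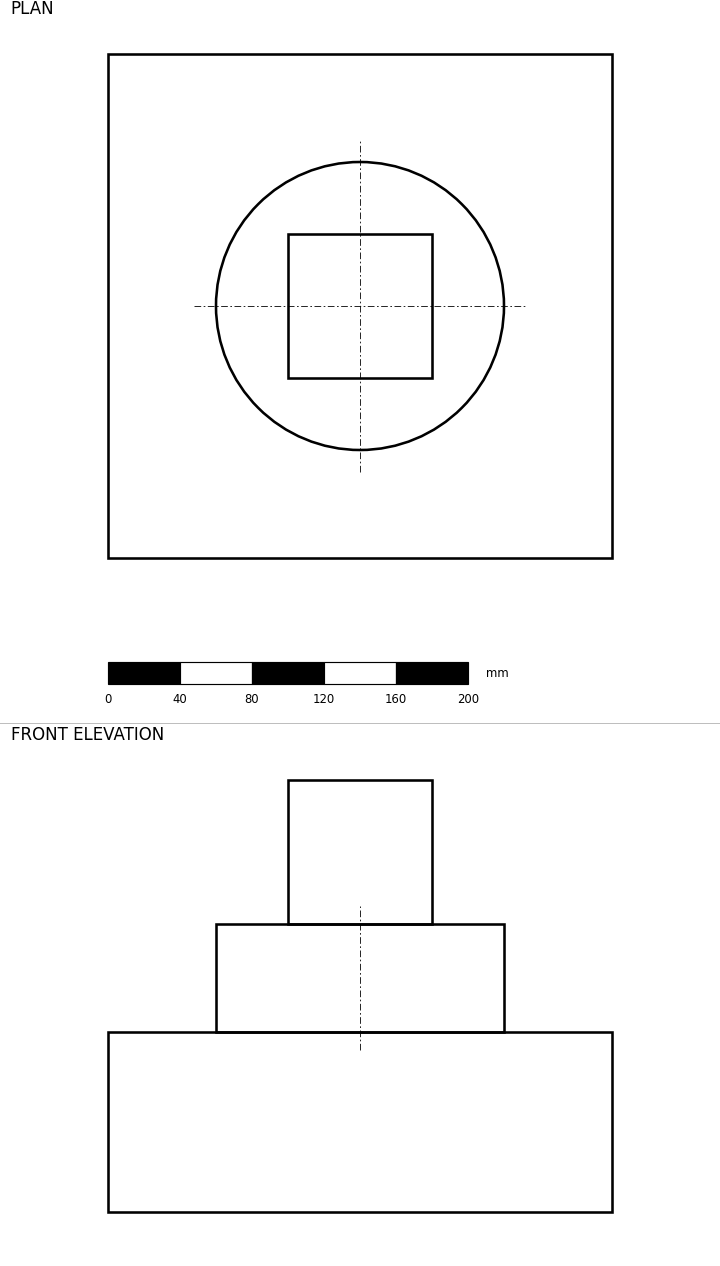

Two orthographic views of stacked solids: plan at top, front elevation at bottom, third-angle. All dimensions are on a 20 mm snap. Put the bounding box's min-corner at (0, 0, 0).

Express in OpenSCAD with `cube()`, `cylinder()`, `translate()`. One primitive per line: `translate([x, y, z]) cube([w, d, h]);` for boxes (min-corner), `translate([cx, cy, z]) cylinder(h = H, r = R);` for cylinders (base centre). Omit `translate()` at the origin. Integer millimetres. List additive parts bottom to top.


cube([280, 280, 100]);
translate([140, 140, 100]) cylinder(h = 60, r = 80);
translate([100, 100, 160]) cube([80, 80, 80]);
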